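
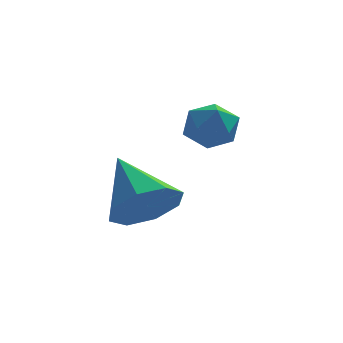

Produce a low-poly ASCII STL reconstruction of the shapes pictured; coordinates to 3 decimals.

solid 
facet normal 0.361 -0.748 -0.557
outer loop
vertex 1.613 -4.172 0.907
vertex 1.119 -3.784 0.066
vertex 2.066 -3.649 0.498
endloop
endfacet
facet normal 0.510 0.211 0.834
outer loop
vertex 1.613 -4.172 0.907
vertex 2.066 -3.649 0.498
vertex 0.401 -2.296 1.174
endloop
endfacet
facet normal 0.361 -0.749 -0.556
outer loop
vertex 2.066 -3.649 0.498
vertex 1.119 -3.784 0.066
vertex 1.964 -3.206 -0.164
endloop
endfacet
facet normal 0.672 0.659 0.337
outer loop
vertex 2.066 -3.649 0.498
vertex 1.964 -3.206 -0.164
vertex 0.401 -2.296 1.174
endloop
endfacet
facet normal 0.361 -0.749 -0.557
outer loop
vertex 1.964 -3.206 -0.164
vertex 1.119 -3.784 0.066
vertex 1.367 -3.101 -0.692
endloop
endfacet
facet normal 0.349 0.913 -0.213
outer loop
vertex 1.964 -3.206 -0.164
vertex 1.367 -3.101 -0.692
vertex 0.401 -2.296 1.174
endloop
endfacet
facet normal 0.360 -0.749 -0.557
outer loop
vertex 1.367 -3.101 -0.692
vertex 1.119 -3.784 0.066
vertex 0.624 -3.397 -0.775
endloop
endfacet
facet normal -0.273 0.824 -0.497
outer loop
vertex 1.367 -3.101 -0.692
vertex 0.624 -3.397 -0.775
vertex 0.401 -2.296 1.174
endloop
endfacet
facet normal 0.360 -0.749 -0.557
outer loop
vertex 0.624 -3.397 -0.775
vertex 1.119 -3.784 0.066
vertex 0.171 -3.919 -0.366
endloop
endfacet
facet normal -0.826 0.445 -0.346
outer loop
vertex 0.624 -3.397 -0.775
vertex 0.171 -3.919 -0.366
vertex 0.401 -2.296 1.174
endloop
endfacet
facet normal 0.360 -0.748 -0.557
outer loop
vertex 0.171 -3.919 -0.366
vertex 1.119 -3.784 0.066
vertex 0.273 -4.363 0.296
endloop
endfacet
facet normal -0.989 -0.003 0.151
outer loop
vertex 0.171 -3.919 -0.366
vertex 0.273 -4.363 0.296
vertex 0.401 -2.296 1.174
endloop
endfacet
facet normal 0.360 -0.748 -0.558
outer loop
vertex 0.273 -4.363 0.296
vertex 1.119 -3.784 0.066
vertex 0.871 -4.468 0.823
endloop
endfacet
facet normal -0.664 -0.257 0.702
outer loop
vertex 0.273 -4.363 0.296
vertex 0.871 -4.468 0.823
vertex 0.401 -2.296 1.174
endloop
endfacet
facet normal 0.361 -0.748 -0.557
outer loop
vertex 0.871 -4.468 0.823
vertex 1.119 -3.784 0.066
vertex 1.613 -4.172 0.907
endloop
endfacet
facet normal -0.044 -0.169 0.985
outer loop
vertex 0.871 -4.468 0.823
vertex 1.613 -4.172 0.907
vertex 0.401 -2.296 1.174
endloop
endfacet
facet normal -0.921 0.365 0.135
outer loop
vertex 2.483 -0.112 1.685
vertex 2.152 -0.846 1.408
vertex 2.316 -0.738 2.237
endloop
endfacet
facet normal -0.464 0.652 0.599
outer loop
vertex 2.483 -0.112 1.685
vertex 2.316 -0.738 2.237
vertex 3.036 -0.29 2.307
endloop
endfacet
facet normal 0.055 0.972 0.229
outer loop
vertex 2.483 -0.112 1.685
vertex 3.036 -0.29 2.307
vertex 3.319 -0.121 1.521
endloop
endfacet
facet normal -0.082 0.881 -0.466
outer loop
vertex 2.483 -0.112 1.685
vertex 3.319 -0.121 1.521
vertex 2.772 -0.465 0.966
endloop
endfacet
facet normal -0.685 0.507 -0.524
outer loop
vertex 2.483 -0.112 1.685
vertex 2.772 -0.465 0.966
vertex 2.152 -0.846 1.408
endloop
endfacet
facet normal -0.171 0.121 0.978
outer loop
vertex 3.036 -0.29 2.307
vertex 2.316 -0.738 2.237
vertex 3.048 -1.135 2.414
endloop
endfacet
facet normal -0.912 -0.343 0.225
outer loop
vertex 2.316 -0.738 2.237
vertex 2.152 -0.846 1.408
vertex 2.501 -1.479 1.859
endloop
endfacet
facet normal -0.529 -0.114 -0.841
outer loop
vertex 2.152 -0.846 1.408
vertex 2.772 -0.465 0.966
vertex 2.784 -1.31 1.073
endloop
endfacet
facet normal 0.448 0.492 -0.746
outer loop
vertex 2.772 -0.465 0.966
vertex 3.319 -0.121 1.521
vertex 3.504 -0.862 1.143
endloop
endfacet
facet normal 0.670 0.639 0.379
outer loop
vertex 3.319 -0.121 1.521
vertex 3.036 -0.29 2.307
vertex 3.668 -0.754 1.972
endloop
endfacet
facet normal 0.082 -0.881 0.466
outer loop
vertex 3.337 -1.488 1.695
vertex 3.048 -1.135 2.414
vertex 2.501 -1.479 1.859
endloop
endfacet
facet normal -0.055 -0.972 -0.229
outer loop
vertex 3.337 -1.488 1.695
vertex 2.501 -1.479 1.859
vertex 2.784 -1.31 1.073
endloop
endfacet
facet normal 0.464 -0.652 -0.599
outer loop
vertex 3.337 -1.488 1.695
vertex 2.784 -1.31 1.073
vertex 3.504 -0.862 1.143
endloop
endfacet
facet normal 0.921 -0.365 -0.135
outer loop
vertex 3.337 -1.488 1.695
vertex 3.504 -0.862 1.143
vertex 3.668 -0.754 1.972
endloop
endfacet
facet normal 0.685 -0.507 0.524
outer loop
vertex 3.337 -1.488 1.695
vertex 3.668 -0.754 1.972
vertex 3.048 -1.135 2.414
endloop
endfacet
facet normal -0.448 -0.492 0.746
outer loop
vertex 2.501 -1.479 1.859
vertex 3.048 -1.135 2.414
vertex 2.316 -0.738 2.237
endloop
endfacet
facet normal -0.670 -0.639 -0.379
outer loop
vertex 2.784 -1.31 1.073
vertex 2.501 -1.479 1.859
vertex 2.152 -0.846 1.408
endloop
endfacet
facet normal 0.171 -0.121 -0.978
outer loop
vertex 3.504 -0.862 1.143
vertex 2.784 -1.31 1.073
vertex 2.772 -0.465 0.966
endloop
endfacet
facet normal 0.912 0.343 -0.225
outer loop
vertex 3.668 -0.754 1.972
vertex 3.504 -0.862 1.143
vertex 3.319 -0.121 1.521
endloop
endfacet
facet normal 0.529 0.114 0.841
outer loop
vertex 3.048 -1.135 2.414
vertex 3.668 -0.754 1.972
vertex 3.036 -0.29 2.307
endloop
endfacet

endsolid


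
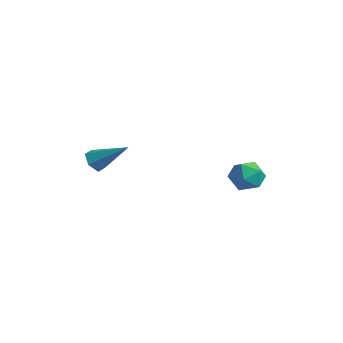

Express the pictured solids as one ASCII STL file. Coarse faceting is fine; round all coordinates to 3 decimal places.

solid 
facet normal -0.682 -0.482 -0.550
outer loop
vertex -0.579 -3.338 -2.37
vertex -1.072 -3.226 -1.857
vertex -0.987 -2.744 -2.385
endloop
endfacet
facet normal 0.641 0.424 -0.639
outer loop
vertex -0.579 -3.338 -2.37
vertex -0.987 -2.744 -2.385
vertex 0.332 -2.234 -0.723
endloop
endfacet
facet normal -0.681 -0.483 -0.550
outer loop
vertex -0.987 -2.744 -2.385
vertex -1.072 -3.226 -1.857
vertex -1.48 -2.633 -1.872
endloop
endfacet
facet normal -0.050 0.965 -0.257
outer loop
vertex -0.987 -2.744 -2.385
vertex -1.48 -2.633 -1.872
vertex 0.332 -2.234 -0.723
endloop
endfacet
facet normal -0.681 -0.483 -0.550
outer loop
vertex -1.48 -2.633 -1.872
vertex -1.072 -3.226 -1.857
vertex -1.565 -3.115 -1.344
endloop
endfacet
facet normal -0.493 0.680 0.542
outer loop
vertex -1.48 -2.633 -1.872
vertex -1.565 -3.115 -1.344
vertex 0.332 -2.234 -0.723
endloop
endfacet
facet normal -0.682 -0.481 -0.551
outer loop
vertex -1.565 -3.115 -1.344
vertex -1.072 -3.226 -1.857
vertex -1.158 -3.709 -1.329
endloop
endfacet
facet normal -0.247 -0.145 0.958
outer loop
vertex -1.565 -3.115 -1.344
vertex -1.158 -3.709 -1.329
vertex 0.332 -2.234 -0.723
endloop
endfacet
facet normal -0.682 -0.481 -0.551
outer loop
vertex -1.158 -3.709 -1.329
vertex -1.072 -3.226 -1.857
vertex -0.665 -3.82 -1.842
endloop
endfacet
facet normal 0.445 -0.686 0.576
outer loop
vertex -1.158 -3.709 -1.329
vertex -0.665 -3.82 -1.842
vertex 0.332 -2.234 -0.723
endloop
endfacet
facet normal -0.682 -0.481 -0.550
outer loop
vertex -0.665 -3.82 -1.842
vertex -1.072 -3.226 -1.857
vertex -0.579 -3.338 -2.37
endloop
endfacet
facet normal 0.888 -0.402 -0.222
outer loop
vertex -0.665 -3.82 -1.842
vertex -0.579 -3.338 -2.37
vertex 0.332 -2.234 -0.723
endloop
endfacet
facet normal -0.256 0.941 0.220
outer loop
vertex 2.509 4.111 -3.254
vertex 1.533 3.856 -3.298
vertex 2.034 3.788 -2.424
endloop
endfacet
facet normal 0.373 0.772 0.514
outer loop
vertex 2.509 4.111 -3.254
vertex 2.034 3.788 -2.424
vertex 2.971 3.469 -2.625
endloop
endfacet
facet normal 0.816 0.578 -0.010
outer loop
vertex 2.509 4.111 -3.254
vertex 2.971 3.469 -2.625
vertex 3.049 3.342 -3.624
endloop
endfacet
facet normal 0.462 0.626 -0.628
outer loop
vertex 2.509 4.111 -3.254
vertex 3.049 3.342 -3.624
vertex 2.16 3.581 -4.039
endloop
endfacet
facet normal -0.200 0.851 -0.485
outer loop
vertex 2.509 4.111 -3.254
vertex 2.16 3.581 -4.039
vertex 1.533 3.856 -3.298
endloop
endfacet
facet normal 0.272 0.208 0.940
outer loop
vertex 2.971 3.469 -2.625
vertex 2.034 3.788 -2.424
vertex 2.28 2.819 -2.281
endloop
endfacet
facet normal -0.743 0.482 0.464
outer loop
vertex 2.034 3.788 -2.424
vertex 1.533 3.856 -3.298
vertex 1.391 3.058 -2.696
endloop
endfacet
facet normal -0.654 0.336 -0.678
outer loop
vertex 1.533 3.856 -3.298
vertex 2.16 3.581 -4.039
vertex 1.469 2.931 -3.695
endloop
endfacet
facet normal 0.417 -0.028 -0.909
outer loop
vertex 2.16 3.581 -4.039
vertex 3.049 3.342 -3.624
vertex 2.406 2.612 -3.896
endloop
endfacet
facet normal 0.990 -0.108 0.091
outer loop
vertex 3.049 3.342 -3.624
vertex 2.971 3.469 -2.625
vertex 2.907 2.544 -3.022
endloop
endfacet
facet normal -0.462 -0.626 0.628
outer loop
vertex 1.931 2.289 -3.066
vertex 2.28 2.819 -2.281
vertex 1.391 3.058 -2.696
endloop
endfacet
facet normal -0.816 -0.578 0.010
outer loop
vertex 1.931 2.289 -3.066
vertex 1.391 3.058 -2.696
vertex 1.469 2.931 -3.695
endloop
endfacet
facet normal -0.373 -0.772 -0.514
outer loop
vertex 1.931 2.289 -3.066
vertex 1.469 2.931 -3.695
vertex 2.406 2.612 -3.896
endloop
endfacet
facet normal 0.256 -0.941 -0.220
outer loop
vertex 1.931 2.289 -3.066
vertex 2.406 2.612 -3.896
vertex 2.907 2.544 -3.022
endloop
endfacet
facet normal 0.200 -0.851 0.485
outer loop
vertex 1.931 2.289 -3.066
vertex 2.907 2.544 -3.022
vertex 2.28 2.819 -2.281
endloop
endfacet
facet normal -0.417 0.028 0.909
outer loop
vertex 1.391 3.058 -2.696
vertex 2.28 2.819 -2.281
vertex 2.034 3.788 -2.424
endloop
endfacet
facet normal -0.990 0.108 -0.091
outer loop
vertex 1.469 2.931 -3.695
vertex 1.391 3.058 -2.696
vertex 1.533 3.856 -3.298
endloop
endfacet
facet normal -0.272 -0.208 -0.940
outer loop
vertex 2.406 2.612 -3.896
vertex 1.469 2.931 -3.695
vertex 2.16 3.581 -4.039
endloop
endfacet
facet normal 0.743 -0.482 -0.464
outer loop
vertex 2.907 2.544 -3.022
vertex 2.406 2.612 -3.896
vertex 3.049 3.342 -3.624
endloop
endfacet
facet normal 0.654 -0.336 0.678
outer loop
vertex 2.28 2.819 -2.281
vertex 2.907 2.544 -3.022
vertex 2.971 3.469 -2.625
endloop
endfacet

endsolid


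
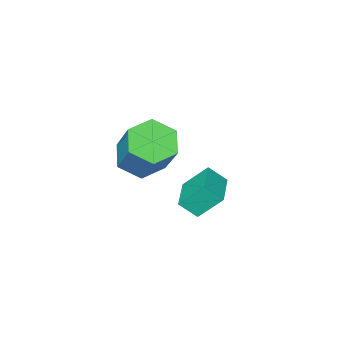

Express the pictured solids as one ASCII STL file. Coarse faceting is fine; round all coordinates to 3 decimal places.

solid 
facet normal -0.680 -0.733 -0.024
outer loop
vertex -0.259 -4.909 0.461
vertex -0.89 -4.355 1.401
vertex -0.72 -4.463 -0.111
endloop
endfacet
facet normal 0.500 -0.440 -0.746
outer loop
vertex 0.15 -3.525 -0.081
vertex -0.259 -4.909 0.461
vertex -0.72 -4.463 -0.111
endloop
endfacet
facet normal -0.680 -0.733 -0.024
outer loop
vertex -0.72 -4.463 -0.111
vertex -0.89 -4.355 1.401
vertex -1.351 -3.909 0.828
endloop
endfacet
facet normal -0.536 0.519 -0.666
outer loop
vertex -1.351 -3.909 0.828
vertex 0.15 -3.525 -0.081
vertex -0.72 -4.463 -0.111
endloop
endfacet
facet normal 0.536 -0.519 0.666
outer loop
vertex -0.259 -4.909 0.461
vertex -0.02 -3.417 1.431
vertex -0.89 -4.355 1.401
endloop
endfacet
facet normal 0.501 -0.440 -0.745
outer loop
vertex 0.611 -3.971 0.492
vertex -0.259 -4.909 0.461
vertex 0.15 -3.525 -0.081
endloop
endfacet
facet normal 0.536 -0.519 0.666
outer loop
vertex 0.611 -3.971 0.492
vertex -0.02 -3.417 1.431
vertex -0.259 -4.909 0.461
endloop
endfacet
facet normal -0.500 0.440 0.745
outer loop
vertex -0.89 -4.355 1.401
vertex -0.02 -3.417 1.431
vertex -1.351 -3.909 0.828
endloop
endfacet
facet normal -0.536 0.519 -0.666
outer loop
vertex -0.481 -2.971 0.859
vertex 0.15 -3.525 -0.081
vertex -1.351 -3.909 0.828
endloop
endfacet
facet normal -0.500 0.439 0.746
outer loop
vertex -1.351 -3.909 0.828
vertex -0.02 -3.417 1.431
vertex -0.481 -2.971 0.859
endloop
endfacet
facet normal 0.680 0.733 0.024
outer loop
vertex -0.481 -2.971 0.859
vertex 0.611 -3.971 0.492
vertex 0.15 -3.525 -0.081
endloop
endfacet
facet normal 0.680 0.733 0.024
outer loop
vertex -0.02 -3.417 1.431
vertex 0.611 -3.971 0.492
vertex -0.481 -2.971 0.859
endloop
endfacet
facet normal -0.153 -0.566 -0.810
outer loop
vertex 2.674 -4.405 3.077
vertex 1.795 -4.359 3.211
vertex 2.2 -3.748 2.707
endloop
endfacet
facet normal 0.833 0.367 -0.414
outer loop
vertex 2.674 -4.405 3.077
vertex 2.2 -3.748 2.707
vertex 2.964 -3.327 4.615
endloop
endfacet
facet normal 0.833 0.366 -0.414
outer loop
vertex 2.964 -3.327 4.615
vertex 2.2 -3.748 2.707
vertex 2.491 -2.67 4.244
endloop
endfacet
facet normal 0.153 0.567 0.809
outer loop
vertex 2.964 -3.327 4.615
vertex 2.491 -2.67 4.244
vertex 2.085 -3.281 4.749
endloop
endfacet
facet normal -0.152 -0.567 -0.809
outer loop
vertex 2.2 -3.748 2.707
vertex 1.795 -4.359 3.211
vertex 1.322 -3.703 2.84
endloop
endfacet
facet normal -0.044 0.822 -0.568
outer loop
vertex 2.2 -3.748 2.707
vertex 1.322 -3.703 2.84
vertex 2.491 -2.67 4.244
endloop
endfacet
facet normal -0.044 0.822 -0.568
outer loop
vertex 2.491 -2.67 4.244
vertex 1.322 -3.703 2.84
vertex 1.612 -2.625 4.378
endloop
endfacet
facet normal 0.152 0.568 0.809
outer loop
vertex 2.491 -2.67 4.244
vertex 1.612 -2.625 4.378
vertex 2.085 -3.281 4.749
endloop
endfacet
facet normal -0.153 -0.568 -0.809
outer loop
vertex 1.322 -3.703 2.84
vertex 1.795 -4.359 3.211
vertex 0.916 -4.313 3.345
endloop
endfacet
facet normal -0.877 0.456 -0.154
outer loop
vertex 1.322 -3.703 2.84
vertex 0.916 -4.313 3.345
vertex 1.612 -2.625 4.378
endloop
endfacet
facet normal -0.877 0.456 -0.154
outer loop
vertex 1.612 -2.625 4.378
vertex 0.916 -4.313 3.345
vertex 1.206 -3.235 4.883
endloop
endfacet
facet normal 0.153 0.568 0.809
outer loop
vertex 1.612 -2.625 4.378
vertex 1.206 -3.235 4.883
vertex 2.085 -3.281 4.749
endloop
endfacet
facet normal -0.153 -0.567 -0.809
outer loop
vertex 0.916 -4.313 3.345
vertex 1.795 -4.359 3.211
vertex 1.389 -4.97 3.716
endloop
endfacet
facet normal -0.833 -0.366 0.414
outer loop
vertex 0.916 -4.313 3.345
vertex 1.389 -4.97 3.716
vertex 1.206 -3.235 4.883
endloop
endfacet
facet normal -0.833 -0.367 0.415
outer loop
vertex 1.206 -3.235 4.883
vertex 1.389 -4.97 3.716
vertex 1.68 -3.892 5.253
endloop
endfacet
facet normal 0.153 0.566 0.810
outer loop
vertex 1.206 -3.235 4.883
vertex 1.68 -3.892 5.253
vertex 2.085 -3.281 4.749
endloop
endfacet
facet normal -0.152 -0.568 -0.809
outer loop
vertex 1.389 -4.97 3.716
vertex 1.795 -4.359 3.211
vertex 2.268 -5.015 3.582
endloop
endfacet
facet normal 0.045 -0.822 0.568
outer loop
vertex 1.389 -4.97 3.716
vertex 2.268 -5.015 3.582
vertex 1.68 -3.892 5.253
endloop
endfacet
facet normal 0.044 -0.822 0.568
outer loop
vertex 1.68 -3.892 5.253
vertex 2.268 -5.015 3.582
vertex 2.558 -3.937 5.12
endloop
endfacet
facet normal 0.152 0.567 0.809
outer loop
vertex 1.68 -3.892 5.253
vertex 2.558 -3.937 5.12
vertex 2.085 -3.281 4.749
endloop
endfacet
facet normal -0.153 -0.568 -0.809
outer loop
vertex 2.268 -5.015 3.582
vertex 1.795 -4.359 3.211
vertex 2.674 -4.405 3.077
endloop
endfacet
facet normal 0.877 -0.456 0.154
outer loop
vertex 2.268 -5.015 3.582
vertex 2.674 -4.405 3.077
vertex 2.558 -3.937 5.12
endloop
endfacet
facet normal 0.877 -0.456 0.154
outer loop
vertex 2.558 -3.937 5.12
vertex 2.674 -4.405 3.077
vertex 2.964 -3.327 4.615
endloop
endfacet
facet normal 0.153 0.568 0.809
outer loop
vertex 2.558 -3.937 5.12
vertex 2.964 -3.327 4.615
vertex 2.085 -3.281 4.749
endloop
endfacet

endsolid


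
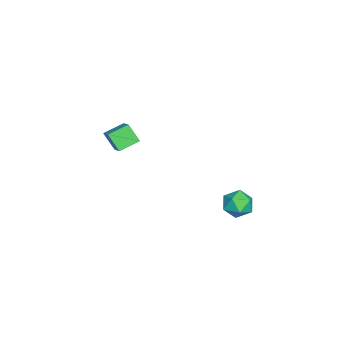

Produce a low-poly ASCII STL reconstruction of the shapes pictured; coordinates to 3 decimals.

solid 
facet normal -0.896 0.210 0.392
outer loop
vertex 0.453 3.672 -3.209
vertex 0.744 3.861 -2.645
vertex 0.637 4.303 -3.127
endloop
endfacet
facet normal -0.899 0.303 -0.315
outer loop
vertex 0.453 3.672 -3.209
vertex 0.637 4.303 -3.127
vertex 0.739 4.001 -3.708
endloop
endfacet
facet normal -0.718 -0.316 -0.620
outer loop
vertex 0.453 3.672 -3.209
vertex 0.739 4.001 -3.708
vertex 0.909 3.373 -3.585
endloop
endfacet
facet normal -0.603 -0.792 -0.101
outer loop
vertex 0.453 3.672 -3.209
vertex 0.909 3.373 -3.585
vertex 0.913 3.286 -2.928
endloop
endfacet
facet normal -0.712 -0.467 0.524
outer loop
vertex 0.453 3.672 -3.209
vertex 0.913 3.286 -2.928
vertex 0.744 3.861 -2.645
endloop
endfacet
facet normal -0.397 0.784 -0.477
outer loop
vertex 0.739 4.001 -3.708
vertex 0.637 4.303 -3.127
vertex 1.207 4.394 -3.452
endloop
endfacet
facet normal -0.391 0.634 0.668
outer loop
vertex 0.637 4.303 -3.127
vertex 0.744 3.861 -2.645
vertex 1.211 4.307 -2.795
endloop
endfacet
facet normal -0.095 -0.462 0.882
outer loop
vertex 0.744 3.861 -2.645
vertex 0.913 3.286 -2.928
vertex 1.381 3.679 -2.672
endloop
endfacet
facet normal 0.083 -0.988 -0.131
outer loop
vertex 0.913 3.286 -2.928
vertex 0.909 3.373 -3.585
vertex 1.483 3.377 -3.253
endloop
endfacet
facet normal -0.103 -0.218 -0.970
outer loop
vertex 0.909 3.373 -3.585
vertex 0.739 4.001 -3.708
vertex 1.376 3.819 -3.735
endloop
endfacet
facet normal 0.603 0.792 0.101
outer loop
vertex 1.667 4.008 -3.171
vertex 1.207 4.394 -3.452
vertex 1.211 4.307 -2.795
endloop
endfacet
facet normal 0.718 0.316 0.620
outer loop
vertex 1.667 4.008 -3.171
vertex 1.211 4.307 -2.795
vertex 1.381 3.679 -2.672
endloop
endfacet
facet normal 0.899 -0.303 0.315
outer loop
vertex 1.667 4.008 -3.171
vertex 1.381 3.679 -2.672
vertex 1.483 3.377 -3.253
endloop
endfacet
facet normal 0.896 -0.210 -0.392
outer loop
vertex 1.667 4.008 -3.171
vertex 1.483 3.377 -3.253
vertex 1.376 3.819 -3.735
endloop
endfacet
facet normal 0.712 0.467 -0.524
outer loop
vertex 1.667 4.008 -3.171
vertex 1.376 3.819 -3.735
vertex 1.207 4.394 -3.452
endloop
endfacet
facet normal -0.083 0.988 0.131
outer loop
vertex 1.211 4.307 -2.795
vertex 1.207 4.394 -3.452
vertex 0.637 4.303 -3.127
endloop
endfacet
facet normal 0.103 0.218 0.970
outer loop
vertex 1.381 3.679 -2.672
vertex 1.211 4.307 -2.795
vertex 0.744 3.861 -2.645
endloop
endfacet
facet normal 0.397 -0.784 0.477
outer loop
vertex 1.483 3.377 -3.253
vertex 1.381 3.679 -2.672
vertex 0.913 3.286 -2.928
endloop
endfacet
facet normal 0.391 -0.634 -0.668
outer loop
vertex 1.376 3.819 -3.735
vertex 1.483 3.377 -3.253
vertex 0.909 3.373 -3.585
endloop
endfacet
facet normal 0.095 0.462 -0.882
outer loop
vertex 1.207 4.394 -3.452
vertex 1.376 3.819 -3.735
vertex 0.739 4.001 -3.708
endloop
endfacet
facet normal -0.764 -0.379 -0.522
outer loop
vertex -1.909 -1.869 -2.214
vertex -2.442 -1.19 -1.926
vertex -1.669 -1.382 -2.919
endloop
endfacet
facet normal 0.585 -0.746 -0.316
outer loop
vertex -0.958 -1.03 -2.434
vertex -1.909 -1.869 -2.214
vertex -1.669 -1.382 -2.919
endloop
endfacet
facet normal -0.764 -0.379 -0.522
outer loop
vertex -1.669 -1.382 -2.919
vertex -2.442 -1.19 -1.926
vertex -2.202 -0.703 -2.631
endloop
endfacet
facet normal 0.269 0.547 -0.792
outer loop
vertex -2.202 -0.703 -2.631
vertex -0.958 -1.03 -2.434
vertex -1.669 -1.382 -2.919
endloop
endfacet
facet normal -0.269 -0.547 0.792
outer loop
vertex -1.909 -1.869 -2.214
vertex -1.731 -0.838 -1.441
vertex -2.442 -1.19 -1.926
endloop
endfacet
facet normal 0.585 -0.746 -0.316
outer loop
vertex -1.198 -1.517 -1.729
vertex -1.909 -1.869 -2.214
vertex -0.958 -1.03 -2.434
endloop
endfacet
facet normal -0.269 -0.547 0.792
outer loop
vertex -1.198 -1.517 -1.729
vertex -1.731 -0.838 -1.441
vertex -1.909 -1.869 -2.214
endloop
endfacet
facet normal -0.585 0.746 0.316
outer loop
vertex -2.442 -1.19 -1.926
vertex -1.731 -0.838 -1.441
vertex -2.202 -0.703 -2.631
endloop
endfacet
facet normal 0.269 0.547 -0.792
outer loop
vertex -1.491 -0.351 -2.146
vertex -0.958 -1.03 -2.434
vertex -2.202 -0.703 -2.631
endloop
endfacet
facet normal -0.585 0.746 0.316
outer loop
vertex -2.202 -0.703 -2.631
vertex -1.731 -0.838 -1.441
vertex -1.491 -0.351 -2.146
endloop
endfacet
facet normal 0.764 0.379 0.522
outer loop
vertex -1.491 -0.351 -2.146
vertex -1.198 -1.517 -1.729
vertex -0.958 -1.03 -2.434
endloop
endfacet
facet normal 0.764 0.379 0.522
outer loop
vertex -1.731 -0.838 -1.441
vertex -1.198 -1.517 -1.729
vertex -1.491 -0.351 -2.146
endloop
endfacet

endsolid


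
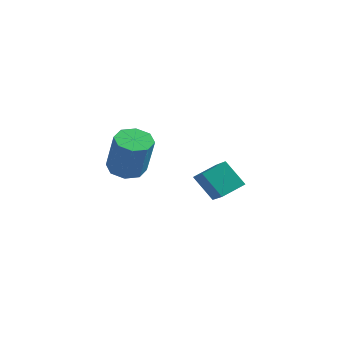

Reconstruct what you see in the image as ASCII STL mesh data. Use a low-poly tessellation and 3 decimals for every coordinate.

solid 
facet normal -0.383 0.191 -0.904
outer loop
vertex -0.891 -1.024 -1.347
vertex -1.557 -1.591 -1.185
vertex -1.427 -0.721 -1.056
endloop
endfacet
facet normal 0.484 0.875 -0.020
outer loop
vertex -0.891 -1.024 -1.347
vertex -1.427 -0.721 -1.056
vertex -0.057 -1.441 0.623
endloop
endfacet
facet normal 0.484 0.875 -0.020
outer loop
vertex -0.057 -1.441 0.623
vertex -1.427 -0.721 -1.056
vertex -0.593 -1.138 0.914
endloop
endfacet
facet normal 0.383 -0.191 0.904
outer loop
vertex -0.057 -1.441 0.623
vertex -0.593 -1.138 0.914
vertex -0.723 -2.009 0.785
endloop
endfacet
facet normal -0.383 0.191 -0.904
outer loop
vertex -1.427 -0.721 -1.056
vertex -1.557 -1.591 -1.185
vertex -2.04 -0.928 -0.84
endloop
endfacet
facet normal -0.214 0.933 0.288
outer loop
vertex -1.427 -0.721 -1.056
vertex -2.04 -0.928 -0.84
vertex -0.593 -1.138 0.914
endloop
endfacet
facet normal -0.214 0.933 0.288
outer loop
vertex -0.593 -1.138 0.914
vertex -2.04 -0.928 -0.84
vertex -1.205 -1.345 1.13
endloop
endfacet
facet normal 0.384 -0.191 0.904
outer loop
vertex -0.593 -1.138 0.914
vertex -1.205 -1.345 1.13
vertex -0.723 -2.009 0.785
endloop
endfacet
facet normal -0.383 0.192 -0.904
outer loop
vertex -2.04 -0.928 -0.84
vertex -1.557 -1.591 -1.185
vertex -2.369 -1.524 -0.827
endloop
endfacet
facet normal -0.787 0.444 0.428
outer loop
vertex -2.04 -0.928 -0.84
vertex -2.369 -1.524 -0.827
vertex -1.205 -1.345 1.13
endloop
endfacet
facet normal -0.787 0.444 0.428
outer loop
vertex -1.205 -1.345 1.13
vertex -2.369 -1.524 -0.827
vertex -1.534 -1.941 1.143
endloop
endfacet
facet normal 0.383 -0.192 0.904
outer loop
vertex -1.205 -1.345 1.13
vertex -1.534 -1.941 1.143
vertex -0.723 -2.009 0.785
endloop
endfacet
facet normal -0.383 0.191 -0.904
outer loop
vertex -2.369 -1.524 -0.827
vertex -1.557 -1.591 -1.185
vertex -2.223 -2.159 -1.023
endloop
endfacet
facet normal -0.898 -0.304 0.316
outer loop
vertex -2.369 -1.524 -0.827
vertex -2.223 -2.159 -1.023
vertex -1.534 -1.941 1.143
endloop
endfacet
facet normal -0.899 -0.303 0.316
outer loop
vertex -1.534 -1.941 1.143
vertex -2.223 -2.159 -1.023
vertex -1.389 -2.576 0.947
endloop
endfacet
facet normal 0.383 -0.192 0.904
outer loop
vertex -1.534 -1.941 1.143
vertex -1.389 -2.576 0.947
vertex -0.723 -2.009 0.785
endloop
endfacet
facet normal -0.383 0.191 -0.904
outer loop
vertex -2.223 -2.159 -1.023
vertex -1.557 -1.591 -1.185
vertex -1.687 -2.462 -1.314
endloop
endfacet
facet normal -0.484 -0.875 0.020
outer loop
vertex -2.223 -2.159 -1.023
vertex -1.687 -2.462 -1.314
vertex -1.389 -2.576 0.947
endloop
endfacet
facet normal -0.484 -0.875 0.020
outer loop
vertex -1.389 -2.576 0.947
vertex -1.687 -2.462 -1.314
vertex -0.853 -2.879 0.656
endloop
endfacet
facet normal 0.383 -0.191 0.904
outer loop
vertex -1.389 -2.576 0.947
vertex -0.853 -2.879 0.656
vertex -0.723 -2.009 0.785
endloop
endfacet
facet normal -0.384 0.191 -0.904
outer loop
vertex -1.687 -2.462 -1.314
vertex -1.557 -1.591 -1.185
vertex -1.075 -2.255 -1.53
endloop
endfacet
facet normal 0.214 -0.933 -0.288
outer loop
vertex -1.687 -2.462 -1.314
vertex -1.075 -2.255 -1.53
vertex -0.853 -2.879 0.656
endloop
endfacet
facet normal 0.214 -0.933 -0.288
outer loop
vertex -0.853 -2.879 0.656
vertex -1.075 -2.255 -1.53
vertex -0.24 -2.672 0.44
endloop
endfacet
facet normal 0.383 -0.191 0.904
outer loop
vertex -0.853 -2.879 0.656
vertex -0.24 -2.672 0.44
vertex -0.723 -2.009 0.785
endloop
endfacet
facet normal -0.383 0.192 -0.904
outer loop
vertex -1.075 -2.255 -1.53
vertex -1.557 -1.591 -1.185
vertex -0.746 -1.659 -1.543
endloop
endfacet
facet normal 0.787 -0.444 -0.428
outer loop
vertex -1.075 -2.255 -1.53
vertex -0.746 -1.659 -1.543
vertex -0.24 -2.672 0.44
endloop
endfacet
facet normal 0.787 -0.444 -0.428
outer loop
vertex -0.24 -2.672 0.44
vertex -0.746 -1.659 -1.543
vertex 0.089 -2.076 0.427
endloop
endfacet
facet normal 0.383 -0.192 0.904
outer loop
vertex -0.24 -2.672 0.44
vertex 0.089 -2.076 0.427
vertex -0.723 -2.009 0.785
endloop
endfacet
facet normal -0.383 0.192 -0.904
outer loop
vertex -0.746 -1.659 -1.543
vertex -1.557 -1.591 -1.185
vertex -0.891 -1.024 -1.347
endloop
endfacet
facet normal 0.899 0.303 -0.317
outer loop
vertex -0.746 -1.659 -1.543
vertex -0.891 -1.024 -1.347
vertex 0.089 -2.076 0.427
endloop
endfacet
facet normal 0.899 0.304 -0.316
outer loop
vertex 0.089 -2.076 0.427
vertex -0.891 -1.024 -1.347
vertex -0.057 -1.441 0.623
endloop
endfacet
facet normal 0.383 -0.191 0.904
outer loop
vertex 0.089 -2.076 0.427
vertex -0.057 -1.441 0.623
vertex -0.723 -2.009 0.785
endloop
endfacet
facet normal -0.609 -0.136 0.781
outer loop
vertex -0.142 3.488 -2.036
vertex -1.292 4.256 -2.8
vertex -0.556 2.348 -2.557
endloop
endfacet
facet normal 0.729 -0.485 0.483
outer loop
vertex 0.412 2.564 -3.8
vertex -0.142 3.488 -2.036
vertex -0.556 2.348 -2.557
endloop
endfacet
facet normal -0.609 -0.135 0.781
outer loop
vertex -0.556 2.348 -2.557
vertex -1.292 4.256 -2.8
vertex -1.707 3.116 -3.321
endloop
endfacet
facet normal -0.314 -0.863 -0.395
outer loop
vertex -1.707 3.116 -3.321
vertex 0.412 2.564 -3.8
vertex -0.556 2.348 -2.557
endloop
endfacet
facet normal 0.314 0.863 0.395
outer loop
vertex -0.142 3.488 -2.036
vertex -0.324 4.472 -4.043
vertex -1.292 4.256 -2.8
endloop
endfacet
facet normal 0.728 -0.486 0.483
outer loop
vertex 0.827 3.704 -3.279
vertex -0.142 3.488 -2.036
vertex 0.412 2.564 -3.8
endloop
endfacet
facet normal 0.314 0.863 0.395
outer loop
vertex 0.827 3.704 -3.279
vertex -0.324 4.472 -4.043
vertex -0.142 3.488 -2.036
endloop
endfacet
facet normal -0.729 0.486 -0.483
outer loop
vertex -1.292 4.256 -2.8
vertex -0.324 4.472 -4.043
vertex -1.707 3.116 -3.321
endloop
endfacet
facet normal -0.314 -0.863 -0.395
outer loop
vertex -0.738 3.332 -4.564
vertex 0.412 2.564 -3.8
vertex -1.707 3.116 -3.321
endloop
endfacet
facet normal -0.728 0.485 -0.483
outer loop
vertex -1.707 3.116 -3.321
vertex -0.324 4.472 -4.043
vertex -0.738 3.332 -4.564
endloop
endfacet
facet normal 0.609 0.135 -0.781
outer loop
vertex -0.738 3.332 -4.564
vertex 0.827 3.704 -3.279
vertex 0.412 2.564 -3.8
endloop
endfacet
facet normal 0.609 0.136 -0.781
outer loop
vertex -0.324 4.472 -4.043
vertex 0.827 3.704 -3.279
vertex -0.738 3.332 -4.564
endloop
endfacet

endsolid


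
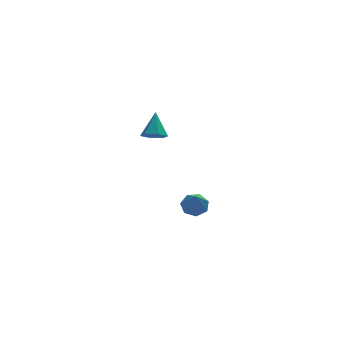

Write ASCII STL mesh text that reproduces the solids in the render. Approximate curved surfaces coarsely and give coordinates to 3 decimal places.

solid 
facet normal -0.221 -0.601 -0.768
outer loop
vertex -0.91 -0.357 2.03
vertex -1.429 -0.605 2.373
vertex -1.514 -0.07 1.979
endloop
endfacet
facet normal 0.430 0.850 -0.304
outer loop
vertex -0.91 -0.357 2.03
vertex -1.514 -0.07 1.979
vertex -1.111 0.265 3.487
endloop
endfacet
facet normal -0.218 -0.601 -0.769
outer loop
vertex -1.514 -0.07 1.979
vertex -1.429 -0.605 2.373
vertex -2.033 -0.319 2.321
endloop
endfacet
facet normal -0.469 0.881 -0.070
outer loop
vertex -1.514 -0.07 1.979
vertex -2.033 -0.319 2.321
vertex -1.111 0.265 3.487
endloop
endfacet
facet normal -0.218 -0.601 -0.769
outer loop
vertex -2.033 -0.319 2.321
vertex -1.429 -0.605 2.373
vertex -1.948 -0.854 2.715
endloop
endfacet
facet normal -0.817 0.253 0.519
outer loop
vertex -2.033 -0.319 2.321
vertex -1.948 -0.854 2.715
vertex -1.111 0.265 3.487
endloop
endfacet
facet normal -0.219 -0.600 -0.769
outer loop
vertex -1.948 -0.854 2.715
vertex -1.429 -0.605 2.373
vertex -1.345 -1.141 2.767
endloop
endfacet
facet normal -0.268 -0.404 0.875
outer loop
vertex -1.948 -0.854 2.715
vertex -1.345 -1.141 2.767
vertex -1.111 0.265 3.487
endloop
endfacet
facet normal -0.220 -0.600 -0.769
outer loop
vertex -1.345 -1.141 2.767
vertex -1.429 -0.605 2.373
vertex -0.826 -0.892 2.424
endloop
endfacet
facet normal 0.632 -0.434 0.642
outer loop
vertex -1.345 -1.141 2.767
vertex -0.826 -0.892 2.424
vertex -1.111 0.265 3.487
endloop
endfacet
facet normal -0.221 -0.601 -0.768
outer loop
vertex -0.826 -0.892 2.424
vertex -1.429 -0.605 2.373
vertex -0.91 -0.357 2.03
endloop
endfacet
facet normal 0.980 0.193 0.053
outer loop
vertex -0.826 -0.892 2.424
vertex -0.91 -0.357 2.03
vertex -1.111 0.265 3.487
endloop
endfacet
facet normal 0.162 0.666 -0.728
outer loop
vertex 1.602 1.909 -3.69
vertex 1.223 1.493 -4.155
vertex 0.98 2.027 -3.72
endloop
endfacet
facet normal 0.049 0.480 0.876
outer loop
vertex 1.602 1.909 -3.69
vertex 0.98 2.027 -3.72
vertex 0.897 0.147 -2.685
endloop
endfacet
facet normal 0.161 0.666 -0.728
outer loop
vertex 0.98 2.027 -3.72
vertex 1.223 1.493 -4.155
vertex 0.541 1.742 -4.078
endloop
endfacet
facet normal -0.719 0.359 0.595
outer loop
vertex 0.98 2.027 -3.72
vertex 0.541 1.742 -4.078
vertex 0.897 0.147 -2.685
endloop
endfacet
facet normal 0.161 0.667 -0.728
outer loop
vertex 0.541 1.742 -4.078
vertex 1.223 1.493 -4.155
vertex 0.616 1.27 -4.494
endloop
endfacet
facet normal -0.982 -0.188 0.036
outer loop
vertex 0.541 1.742 -4.078
vertex 0.616 1.27 -4.494
vertex 0.897 0.147 -2.685
endloop
endfacet
facet normal 0.162 0.666 -0.728
outer loop
vertex 0.616 1.27 -4.494
vertex 1.223 1.493 -4.155
vertex 1.148 0.966 -4.654
endloop
endfacet
facet normal -0.542 -0.749 -0.381
outer loop
vertex 0.616 1.27 -4.494
vertex 1.148 0.966 -4.654
vertex 0.897 0.147 -2.685
endloop
endfacet
facet normal 0.161 0.666 -0.728
outer loop
vertex 1.148 0.966 -4.654
vertex 1.223 1.493 -4.155
vertex 1.737 1.059 -4.439
endloop
endfacet
facet normal 0.267 -0.901 -0.341
outer loop
vertex 1.148 0.966 -4.654
vertex 1.737 1.059 -4.439
vertex 0.897 0.147 -2.685
endloop
endfacet
facet normal 0.161 0.667 -0.728
outer loop
vertex 1.737 1.059 -4.439
vertex 1.223 1.493 -4.155
vertex 1.938 1.479 -4.01
endloop
endfacet
facet normal 0.839 -0.530 0.126
outer loop
vertex 1.737 1.059 -4.439
vertex 1.938 1.479 -4.01
vertex 0.897 0.147 -2.685
endloop
endfacet
facet normal 0.161 0.667 -0.728
outer loop
vertex 1.938 1.479 -4.01
vertex 1.223 1.493 -4.155
vertex 1.602 1.909 -3.69
endloop
endfacet
facet normal 0.741 0.083 0.666
outer loop
vertex 1.938 1.479 -4.01
vertex 1.602 1.909 -3.69
vertex 0.897 0.147 -2.685
endloop
endfacet

endsolid


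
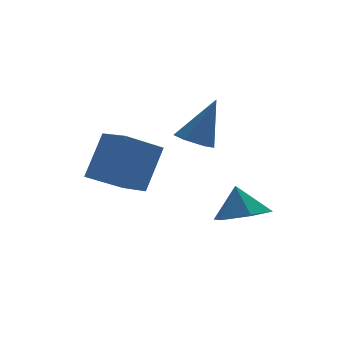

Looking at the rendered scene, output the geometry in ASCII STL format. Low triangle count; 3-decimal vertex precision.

solid 
facet normal -0.863 -0.158 0.479
outer loop
vertex -0.796 -1.867 0.41
vertex -1.167 -0.571 0.168
vertex -1.652 -2.435 -1.318
endloop
endfacet
facet normal 0.271 -0.946 0.177
outer loop
vertex -0.193 -2.169 -2.128
vertex -0.796 -1.867 0.41
vertex -1.652 -2.435 -1.318
endloop
endfacet
facet normal -0.863 -0.158 0.479
outer loop
vertex -1.652 -2.435 -1.318
vertex -1.167 -0.571 0.168
vertex -2.023 -1.138 -1.56
endloop
endfacet
facet normal -0.426 -0.282 -0.860
outer loop
vertex -2.023 -1.138 -1.56
vertex -0.193 -2.169 -2.128
vertex -1.652 -2.435 -1.318
endloop
endfacet
facet normal 0.426 0.282 0.860
outer loop
vertex -0.796 -1.867 0.41
vertex 0.292 -0.305 -0.642
vertex -1.167 -0.571 0.168
endloop
endfacet
facet normal 0.270 -0.946 0.177
outer loop
vertex 0.663 -1.602 -0.4
vertex -0.796 -1.867 0.41
vertex -0.193 -2.169 -2.128
endloop
endfacet
facet normal 0.426 0.282 0.860
outer loop
vertex 0.663 -1.602 -0.4
vertex 0.292 -0.305 -0.642
vertex -0.796 -1.867 0.41
endloop
endfacet
facet normal -0.271 0.946 -0.177
outer loop
vertex -1.167 -0.571 0.168
vertex 0.292 -0.305 -0.642
vertex -2.023 -1.138 -1.56
endloop
endfacet
facet normal -0.426 -0.282 -0.860
outer loop
vertex -0.564 -0.873 -2.37
vertex -0.193 -2.169 -2.128
vertex -2.023 -1.138 -1.56
endloop
endfacet
facet normal -0.270 0.946 -0.177
outer loop
vertex -2.023 -1.138 -1.56
vertex 0.292 -0.305 -0.642
vertex -0.564 -0.873 -2.37
endloop
endfacet
facet normal 0.863 0.158 -0.479
outer loop
vertex -0.564 -0.873 -2.37
vertex 0.663 -1.602 -0.4
vertex -0.193 -2.169 -2.128
endloop
endfacet
facet normal 0.863 0.157 -0.479
outer loop
vertex 0.292 -0.305 -0.642
vertex 0.663 -1.602 -0.4
vertex -0.564 -0.873 -2.37
endloop
endfacet
facet normal 0.075 -0.352 -0.933
outer loop
vertex 3.499 -4.402 -2.773
vertex 2.669 -3.841 -3.051
vertex 3.622 -3.432 -3.129
endloop
endfacet
facet normal 0.774 0.130 0.620
outer loop
vertex 3.499 -4.402 -2.773
vertex 3.622 -3.432 -3.129
vertex 2.571 -3.379 -1.829
endloop
endfacet
facet normal 0.075 -0.352 -0.933
outer loop
vertex 3.622 -3.432 -3.129
vertex 2.669 -3.841 -3.051
vertex 2.792 -2.872 -3.407
endloop
endfacet
facet normal 0.450 0.830 0.330
outer loop
vertex 3.622 -3.432 -3.129
vertex 2.792 -2.872 -3.407
vertex 2.571 -3.379 -1.829
endloop
endfacet
facet normal 0.074 -0.352 -0.933
outer loop
vertex 2.792 -2.872 -3.407
vertex 2.669 -3.841 -3.051
vertex 1.839 -3.28 -3.329
endloop
endfacet
facet normal -0.366 0.900 0.238
outer loop
vertex 2.792 -2.872 -3.407
vertex 1.839 -3.28 -3.329
vertex 2.571 -3.379 -1.829
endloop
endfacet
facet normal 0.074 -0.352 -0.933
outer loop
vertex 1.839 -3.28 -3.329
vertex 2.669 -3.841 -3.051
vertex 1.716 -4.249 -2.973
endloop
endfacet
facet normal -0.858 0.269 0.437
outer loop
vertex 1.839 -3.28 -3.329
vertex 1.716 -4.249 -2.973
vertex 2.571 -3.379 -1.829
endloop
endfacet
facet normal 0.074 -0.352 -0.933
outer loop
vertex 1.716 -4.249 -2.973
vertex 2.669 -3.841 -3.051
vertex 2.546 -4.81 -2.695
endloop
endfacet
facet normal -0.535 -0.431 0.727
outer loop
vertex 1.716 -4.249 -2.973
vertex 2.546 -4.81 -2.695
vertex 2.571 -3.379 -1.829
endloop
endfacet
facet normal 0.074 -0.352 -0.933
outer loop
vertex 2.546 -4.81 -2.695
vertex 2.669 -3.841 -3.051
vertex 3.499 -4.402 -2.773
endloop
endfacet
facet normal 0.281 -0.500 0.819
outer loop
vertex 2.546 -4.81 -2.695
vertex 3.499 -4.402 -2.773
vertex 2.571 -3.379 -1.829
endloop
endfacet
facet normal -0.427 -0.052 -0.903
outer loop
vertex 2.716 -1.121 -0.798
vertex 2.081 -0.814 -0.515
vertex 2.626 -0.367 -0.799
endloop
endfacet
facet normal 0.984 0.117 -0.135
outer loop
vertex 2.716 -1.121 -0.798
vertex 2.626 -0.367 -0.799
vertex 2.959 -0.706 1.335
endloop
endfacet
facet normal -0.428 -0.052 -0.903
outer loop
vertex 2.626 -0.367 -0.799
vertex 2.081 -0.814 -0.515
vertex 1.991 -0.059 -0.516
endloop
endfacet
facet normal 0.460 0.885 0.069
outer loop
vertex 2.626 -0.367 -0.799
vertex 1.991 -0.059 -0.516
vertex 2.959 -0.706 1.335
endloop
endfacet
facet normal -0.429 -0.052 -0.902
outer loop
vertex 1.991 -0.059 -0.516
vertex 2.081 -0.814 -0.515
vertex 1.446 -0.506 -0.231
endloop
endfacet
facet normal -0.393 0.785 0.480
outer loop
vertex 1.991 -0.059 -0.516
vertex 1.446 -0.506 -0.231
vertex 2.959 -0.706 1.335
endloop
endfacet
facet normal -0.429 -0.053 -0.902
outer loop
vertex 1.446 -0.506 -0.231
vertex 2.081 -0.814 -0.515
vertex 1.537 -1.261 -0.23
endloop
endfacet
facet normal -0.722 -0.086 0.687
outer loop
vertex 1.446 -0.506 -0.231
vertex 1.537 -1.261 -0.23
vertex 2.959 -0.706 1.335
endloop
endfacet
facet normal -0.429 -0.052 -0.902
outer loop
vertex 1.537 -1.261 -0.23
vertex 2.081 -0.814 -0.515
vertex 2.171 -1.568 -0.514
endloop
endfacet
facet normal -0.197 -0.854 0.482
outer loop
vertex 1.537 -1.261 -0.23
vertex 2.171 -1.568 -0.514
vertex 2.959 -0.706 1.335
endloop
endfacet
facet normal -0.427 -0.052 -0.903
outer loop
vertex 2.171 -1.568 -0.514
vertex 2.081 -0.814 -0.515
vertex 2.716 -1.121 -0.798
endloop
endfacet
facet normal 0.655 -0.753 0.072
outer loop
vertex 2.171 -1.568 -0.514
vertex 2.716 -1.121 -0.798
vertex 2.959 -0.706 1.335
endloop
endfacet

endsolid


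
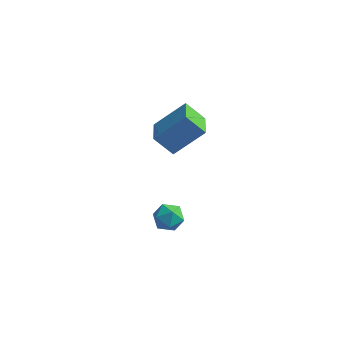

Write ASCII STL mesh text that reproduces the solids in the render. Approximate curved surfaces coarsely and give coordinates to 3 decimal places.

solid 
facet normal -0.692 -0.110 0.714
outer loop
vertex 3.993 -1.961 3.515
vertex 3.426 -0.626 3.172
vertex 2.734 -2.844 2.159
endloop
endfacet
facet normal 0.381 -0.896 0.230
outer loop
vertex 3.674 -2.694 1.188
vertex 3.993 -1.961 3.515
vertex 2.734 -2.844 2.159
endloop
endfacet
facet normal -0.692 -0.110 0.714
outer loop
vertex 2.734 -2.844 2.159
vertex 3.426 -0.626 3.172
vertex 2.167 -1.509 1.816
endloop
endfacet
facet normal -0.614 -0.431 -0.661
outer loop
vertex 2.167 -1.509 1.816
vertex 3.674 -2.694 1.188
vertex 2.734 -2.844 2.159
endloop
endfacet
facet normal 0.614 0.431 0.661
outer loop
vertex 3.993 -1.961 3.515
vertex 4.366 -0.476 2.201
vertex 3.426 -0.626 3.172
endloop
endfacet
facet normal 0.381 -0.896 0.230
outer loop
vertex 4.933 -1.811 2.544
vertex 3.993 -1.961 3.515
vertex 3.674 -2.694 1.188
endloop
endfacet
facet normal 0.614 0.431 0.661
outer loop
vertex 4.933 -1.811 2.544
vertex 4.366 -0.476 2.201
vertex 3.993 -1.961 3.515
endloop
endfacet
facet normal -0.381 0.896 -0.230
outer loop
vertex 3.426 -0.626 3.172
vertex 4.366 -0.476 2.201
vertex 2.167 -1.509 1.816
endloop
endfacet
facet normal -0.614 -0.431 -0.661
outer loop
vertex 3.107 -1.359 0.845
vertex 3.674 -2.694 1.188
vertex 2.167 -1.509 1.816
endloop
endfacet
facet normal -0.381 0.896 -0.230
outer loop
vertex 2.167 -1.509 1.816
vertex 4.366 -0.476 2.201
vertex 3.107 -1.359 0.845
endloop
endfacet
facet normal 0.692 0.110 -0.714
outer loop
vertex 3.107 -1.359 0.845
vertex 4.933 -1.811 2.544
vertex 3.674 -2.694 1.188
endloop
endfacet
facet normal 0.692 0.110 -0.714
outer loop
vertex 4.366 -0.476 2.201
vertex 4.933 -1.811 2.544
vertex 3.107 -1.359 0.845
endloop
endfacet
facet normal -0.783 -0.621 -0.035
outer loop
vertex 2.723 -2.965 -3.781
vertex 3.215 -3.566 -4.131
vertex 3.139 -3.518 -3.284
endloop
endfacet
facet normal -0.840 -0.169 0.516
outer loop
vertex 2.723 -2.965 -3.781
vertex 3.139 -3.518 -3.284
vertex 3.105 -2.694 -3.07
endloop
endfacet
facet normal -0.829 0.496 0.256
outer loop
vertex 2.723 -2.965 -3.781
vertex 3.105 -2.694 -3.07
vertex 3.16 -2.233 -3.784
endloop
endfacet
facet normal -0.766 0.456 -0.453
outer loop
vertex 2.723 -2.965 -3.781
vertex 3.16 -2.233 -3.784
vertex 3.227 -2.772 -4.44
endloop
endfacet
facet normal -0.738 -0.235 -0.633
outer loop
vertex 2.723 -2.965 -3.781
vertex 3.227 -2.772 -4.44
vertex 3.215 -3.566 -4.131
endloop
endfacet
facet normal -0.266 -0.253 0.930
outer loop
vertex 3.105 -2.694 -3.07
vertex 3.139 -3.518 -3.284
vertex 3.833 -3.128 -2.98
endloop
endfacet
facet normal -0.174 -0.984 0.040
outer loop
vertex 3.139 -3.518 -3.284
vertex 3.215 -3.566 -4.131
vertex 3.9 -3.667 -3.636
endloop
endfacet
facet normal -0.100 -0.360 -0.928
outer loop
vertex 3.215 -3.566 -4.131
vertex 3.227 -2.772 -4.44
vertex 3.955 -3.206 -4.35
endloop
endfacet
facet normal -0.146 0.757 -0.637
outer loop
vertex 3.227 -2.772 -4.44
vertex 3.16 -2.233 -3.784
vertex 3.921 -2.382 -4.136
endloop
endfacet
facet normal -0.249 0.822 0.512
outer loop
vertex 3.16 -2.233 -3.784
vertex 3.105 -2.694 -3.07
vertex 3.845 -2.334 -3.289
endloop
endfacet
facet normal 0.766 -0.456 0.453
outer loop
vertex 4.337 -2.935 -3.639
vertex 3.833 -3.128 -2.98
vertex 3.9 -3.667 -3.636
endloop
endfacet
facet normal 0.829 -0.496 -0.256
outer loop
vertex 4.337 -2.935 -3.639
vertex 3.9 -3.667 -3.636
vertex 3.955 -3.206 -4.35
endloop
endfacet
facet normal 0.840 0.169 -0.516
outer loop
vertex 4.337 -2.935 -3.639
vertex 3.955 -3.206 -4.35
vertex 3.921 -2.382 -4.136
endloop
endfacet
facet normal 0.783 0.621 0.035
outer loop
vertex 4.337 -2.935 -3.639
vertex 3.921 -2.382 -4.136
vertex 3.845 -2.334 -3.289
endloop
endfacet
facet normal 0.738 0.235 0.633
outer loop
vertex 4.337 -2.935 -3.639
vertex 3.845 -2.334 -3.289
vertex 3.833 -3.128 -2.98
endloop
endfacet
facet normal 0.146 -0.757 0.637
outer loop
vertex 3.9 -3.667 -3.636
vertex 3.833 -3.128 -2.98
vertex 3.139 -3.518 -3.284
endloop
endfacet
facet normal 0.249 -0.822 -0.512
outer loop
vertex 3.955 -3.206 -4.35
vertex 3.9 -3.667 -3.636
vertex 3.215 -3.566 -4.131
endloop
endfacet
facet normal 0.266 0.253 -0.930
outer loop
vertex 3.921 -2.382 -4.136
vertex 3.955 -3.206 -4.35
vertex 3.227 -2.772 -4.44
endloop
endfacet
facet normal 0.174 0.984 -0.040
outer loop
vertex 3.845 -2.334 -3.289
vertex 3.921 -2.382 -4.136
vertex 3.16 -2.233 -3.784
endloop
endfacet
facet normal 0.100 0.360 0.928
outer loop
vertex 3.833 -3.128 -2.98
vertex 3.845 -2.334 -3.289
vertex 3.105 -2.694 -3.07
endloop
endfacet

endsolid


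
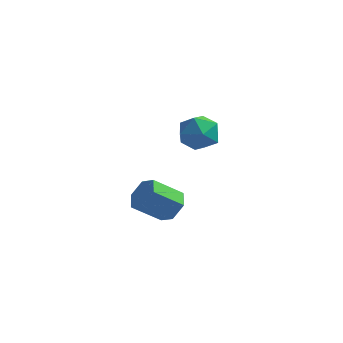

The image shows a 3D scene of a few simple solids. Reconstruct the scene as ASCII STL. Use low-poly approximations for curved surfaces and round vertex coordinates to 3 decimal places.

solid 
facet normal -0.692 -0.349 0.632
outer loop
vertex -2.465 -0.059 1.754
vertex -2.115 -0.954 1.643
vertex -1.767 -0.381 2.34
endloop
endfacet
facet normal -0.516 0.324 0.793
outer loop
vertex -2.465 -0.059 1.754
vertex -1.767 -0.381 2.34
vertex -1.73 0.522 1.995
endloop
endfacet
facet normal -0.648 0.729 0.219
outer loop
vertex -2.465 -0.059 1.754
vertex -1.73 0.522 1.995
vertex -2.056 0.506 1.084
endloop
endfacet
facet normal -0.905 0.306 -0.294
outer loop
vertex -2.465 -0.059 1.754
vertex -2.056 0.506 1.084
vertex -2.294 -0.406 0.867
endloop
endfacet
facet normal -0.932 -0.360 -0.039
outer loop
vertex -2.465 -0.059 1.754
vertex -2.294 -0.406 0.867
vertex -2.115 -0.954 1.643
endloop
endfacet
facet normal 0.186 0.344 0.920
outer loop
vertex -1.73 0.522 1.995
vertex -1.767 -0.381 2.34
vertex -0.926 -0.014 2.033
endloop
endfacet
facet normal -0.098 -0.744 0.661
outer loop
vertex -1.767 -0.381 2.34
vertex -2.115 -0.954 1.643
vertex -1.164 -0.926 1.816
endloop
endfacet
facet normal -0.488 -0.762 -0.426
outer loop
vertex -2.115 -0.954 1.643
vertex -2.294 -0.406 0.867
vertex -1.49 -0.942 0.905
endloop
endfacet
facet normal -0.444 0.315 -0.839
outer loop
vertex -2.294 -0.406 0.867
vertex -2.056 0.506 1.084
vertex -1.453 -0.039 0.56
endloop
endfacet
facet normal -0.028 1.000 -0.008
outer loop
vertex -2.056 0.506 1.084
vertex -1.73 0.522 1.995
vertex -1.105 0.534 1.257
endloop
endfacet
facet normal 0.905 -0.306 0.294
outer loop
vertex -0.755 -0.361 1.146
vertex -0.926 -0.014 2.033
vertex -1.164 -0.926 1.816
endloop
endfacet
facet normal 0.648 -0.729 -0.219
outer loop
vertex -0.755 -0.361 1.146
vertex -1.164 -0.926 1.816
vertex -1.49 -0.942 0.905
endloop
endfacet
facet normal 0.516 -0.324 -0.793
outer loop
vertex -0.755 -0.361 1.146
vertex -1.49 -0.942 0.905
vertex -1.453 -0.039 0.56
endloop
endfacet
facet normal 0.692 0.349 -0.632
outer loop
vertex -0.755 -0.361 1.146
vertex -1.453 -0.039 0.56
vertex -1.105 0.534 1.257
endloop
endfacet
facet normal 0.932 0.360 0.039
outer loop
vertex -0.755 -0.361 1.146
vertex -1.105 0.534 1.257
vertex -0.926 -0.014 2.033
endloop
endfacet
facet normal 0.444 -0.315 0.839
outer loop
vertex -1.164 -0.926 1.816
vertex -0.926 -0.014 2.033
vertex -1.767 -0.381 2.34
endloop
endfacet
facet normal 0.028 -1.000 0.008
outer loop
vertex -1.49 -0.942 0.905
vertex -1.164 -0.926 1.816
vertex -2.115 -0.954 1.643
endloop
endfacet
facet normal -0.186 -0.344 -0.920
outer loop
vertex -1.453 -0.039 0.56
vertex -1.49 -0.942 0.905
vertex -2.294 -0.406 0.867
endloop
endfacet
facet normal 0.098 0.744 -0.661
outer loop
vertex -1.105 0.534 1.257
vertex -1.453 -0.039 0.56
vertex -2.056 0.506 1.084
endloop
endfacet
facet normal 0.488 0.762 0.426
outer loop
vertex -0.926 -0.014 2.033
vertex -1.105 0.534 1.257
vertex -1.73 0.522 1.995
endloop
endfacet
facet normal 0.645 0.460 -0.610
outer loop
vertex -2.799 1.141 -3.064
vertex -3.121 0.734 -3.712
vertex -3.433 1.469 -3.487
endloop
endfacet
facet normal 0.006 0.795 0.607
outer loop
vertex -2.799 1.141 -3.064
vertex -3.433 1.469 -3.487
vertex -3.817 0.413 -2.1
endloop
endfacet
facet normal 0.006 0.795 0.607
outer loop
vertex -3.817 0.413 -2.1
vertex -3.433 1.469 -3.487
vertex -4.452 0.741 -2.523
endloop
endfacet
facet normal -0.644 -0.461 0.610
outer loop
vertex -3.817 0.413 -2.1
vertex -4.452 0.741 -2.523
vertex -4.139 0.006 -2.748
endloop
endfacet
facet normal 0.645 0.460 -0.610
outer loop
vertex -3.433 1.469 -3.487
vertex -3.121 0.734 -3.712
vertex -3.755 1.062 -4.135
endloop
endfacet
facet normal -0.659 0.740 -0.137
outer loop
vertex -3.433 1.469 -3.487
vertex -3.755 1.062 -4.135
vertex -4.452 0.741 -2.523
endloop
endfacet
facet normal -0.659 0.740 -0.137
outer loop
vertex -4.452 0.741 -2.523
vertex -3.755 1.062 -4.135
vertex -4.774 0.334 -3.171
endloop
endfacet
facet normal -0.644 -0.461 0.610
outer loop
vertex -4.452 0.741 -2.523
vertex -4.774 0.334 -3.171
vertex -4.139 0.006 -2.748
endloop
endfacet
facet normal 0.645 0.460 -0.610
outer loop
vertex -3.755 1.062 -4.135
vertex -3.121 0.734 -3.712
vertex -3.443 0.327 -4.36
endloop
endfacet
facet normal -0.665 -0.055 -0.745
outer loop
vertex -3.755 1.062 -4.135
vertex -3.443 0.327 -4.36
vertex -4.774 0.334 -3.171
endloop
endfacet
facet normal -0.665 -0.055 -0.744
outer loop
vertex -4.774 0.334 -3.171
vertex -3.443 0.327 -4.36
vertex -4.461 -0.401 -3.396
endloop
endfacet
facet normal -0.644 -0.461 0.610
outer loop
vertex -4.774 0.334 -3.171
vertex -4.461 -0.401 -3.396
vertex -4.139 0.006 -2.748
endloop
endfacet
facet normal 0.644 0.461 -0.610
outer loop
vertex -3.443 0.327 -4.36
vertex -3.121 0.734 -3.712
vertex -2.808 -0.001 -3.937
endloop
endfacet
facet normal -0.006 -0.795 -0.607
outer loop
vertex -3.443 0.327 -4.36
vertex -2.808 -0.001 -3.937
vertex -4.461 -0.401 -3.396
endloop
endfacet
facet normal -0.006 -0.795 -0.607
outer loop
vertex -4.461 -0.401 -3.396
vertex -2.808 -0.001 -3.937
vertex -3.827 -0.729 -2.973
endloop
endfacet
facet normal -0.645 -0.460 0.610
outer loop
vertex -4.461 -0.401 -3.396
vertex -3.827 -0.729 -2.973
vertex -4.139 0.006 -2.748
endloop
endfacet
facet normal 0.644 0.461 -0.610
outer loop
vertex -2.808 -0.001 -3.937
vertex -3.121 0.734 -3.712
vertex -2.486 0.406 -3.289
endloop
endfacet
facet normal 0.659 -0.740 0.137
outer loop
vertex -2.808 -0.001 -3.937
vertex -2.486 0.406 -3.289
vertex -3.827 -0.729 -2.973
endloop
endfacet
facet normal 0.659 -0.740 0.137
outer loop
vertex -3.827 -0.729 -2.973
vertex -2.486 0.406 -3.289
vertex -3.505 -0.322 -2.325
endloop
endfacet
facet normal -0.645 -0.460 0.610
outer loop
vertex -3.827 -0.729 -2.973
vertex -3.505 -0.322 -2.325
vertex -4.139 0.006 -2.748
endloop
endfacet
facet normal 0.644 0.461 -0.610
outer loop
vertex -2.486 0.406 -3.289
vertex -3.121 0.734 -3.712
vertex -2.799 1.141 -3.064
endloop
endfacet
facet normal 0.665 0.055 0.745
outer loop
vertex -2.486 0.406 -3.289
vertex -2.799 1.141 -3.064
vertex -3.505 -0.322 -2.325
endloop
endfacet
facet normal 0.666 0.055 0.744
outer loop
vertex -3.505 -0.322 -2.325
vertex -2.799 1.141 -3.064
vertex -3.817 0.413 -2.1
endloop
endfacet
facet normal -0.645 -0.460 0.610
outer loop
vertex -3.505 -0.322 -2.325
vertex -3.817 0.413 -2.1
vertex -4.139 0.006 -2.748
endloop
endfacet

endsolid


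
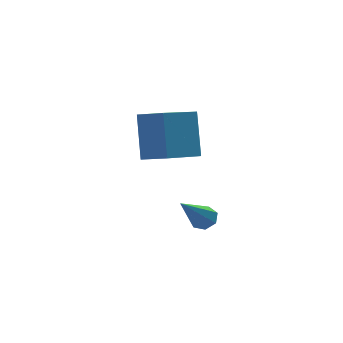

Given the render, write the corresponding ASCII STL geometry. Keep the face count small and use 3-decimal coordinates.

solid 
facet normal 0.560 0.476 -0.678
outer loop
vertex -0.244 -0.113 -1.126
vertex -0.665 0.025 -1.377
vertex -0.422 0.272 -1.003
endloop
endfacet
facet normal 0.572 0.003 0.820
outer loop
vertex -0.244 -0.113 -1.126
vertex -0.422 0.272 -1.003
vertex -1.735 -0.885 -0.083
endloop
endfacet
facet normal 0.559 0.477 -0.678
outer loop
vertex -0.422 0.272 -1.003
vertex -0.665 0.025 -1.377
vertex -0.784 0.472 -1.161
endloop
endfacet
facet normal 0.001 0.621 0.783
outer loop
vertex -0.422 0.272 -1.003
vertex -0.784 0.472 -1.161
vertex -1.735 -0.885 -0.083
endloop
endfacet
facet normal 0.559 0.477 -0.679
outer loop
vertex -0.784 0.472 -1.161
vertex -0.665 0.025 -1.377
vertex -1.057 0.335 -1.482
endloop
endfacet
facet normal -0.670 0.689 0.276
outer loop
vertex -0.784 0.472 -1.161
vertex -1.057 0.335 -1.482
vertex -1.735 -0.885 -0.083
endloop
endfacet
facet normal 0.560 0.479 -0.677
outer loop
vertex -1.057 0.335 -1.482
vertex -0.665 0.025 -1.377
vertex -1.034 -0.034 -1.724
endloop
endfacet
facet normal -0.935 0.152 -0.321
outer loop
vertex -1.057 0.335 -1.482
vertex -1.034 -0.034 -1.724
vertex -1.735 -0.885 -0.083
endloop
endfacet
facet normal 0.560 0.478 -0.677
outer loop
vertex -1.034 -0.034 -1.724
vertex -0.665 0.025 -1.377
vertex -0.734 -0.359 -1.705
endloop
endfacet
facet normal -0.595 -0.581 -0.555
outer loop
vertex -1.034 -0.034 -1.724
vertex -0.734 -0.359 -1.705
vertex -1.735 -0.885 -0.083
endloop
endfacet
facet normal 0.559 0.478 -0.677
outer loop
vertex -0.734 -0.359 -1.705
vertex -0.665 0.025 -1.377
vertex -0.382 -0.394 -1.439
endloop
endfacet
facet normal 0.096 -0.963 -0.253
outer loop
vertex -0.734 -0.359 -1.705
vertex -0.382 -0.394 -1.439
vertex -1.735 -0.885 -0.083
endloop
endfacet
facet normal 0.560 0.478 -0.676
outer loop
vertex -0.382 -0.394 -1.439
vertex -0.665 0.025 -1.377
vertex -0.244 -0.113 -1.126
endloop
endfacet
facet normal 0.615 -0.702 0.359
outer loop
vertex -0.382 -0.394 -1.439
vertex -0.244 -0.113 -1.126
vertex -1.735 -0.885 -0.083
endloop
endfacet
facet normal -0.808 -0.518 0.282
outer loop
vertex -2.101 -0.175 3.708
vertex -2.741 0.637 3.365
vertex -2.188 -0.948 2.04
endloop
endfacet
facet normal 0.588 -0.745 0.315
outer loop
vertex -0.799 -0.057 1.555
vertex -2.101 -0.175 3.708
vertex -2.188 -0.948 2.04
endloop
endfacet
facet normal -0.808 -0.518 0.282
outer loop
vertex -2.188 -0.948 2.04
vertex -2.741 0.637 3.365
vertex -2.829 -0.135 1.697
endloop
endfacet
facet normal -0.047 -0.420 -0.906
outer loop
vertex -2.829 -0.135 1.697
vertex -0.799 -0.057 1.555
vertex -2.188 -0.948 2.04
endloop
endfacet
facet normal 0.047 0.420 0.906
outer loop
vertex -2.101 -0.175 3.708
vertex -1.352 1.528 2.88
vertex -2.741 0.637 3.365
endloop
endfacet
facet normal 0.587 -0.746 0.314
outer loop
vertex -0.711 0.715 3.223
vertex -2.101 -0.175 3.708
vertex -0.799 -0.057 1.555
endloop
endfacet
facet normal 0.047 0.420 0.906
outer loop
vertex -0.711 0.715 3.223
vertex -1.352 1.528 2.88
vertex -2.101 -0.175 3.708
endloop
endfacet
facet normal -0.588 0.746 -0.314
outer loop
vertex -2.741 0.637 3.365
vertex -1.352 1.528 2.88
vertex -2.829 -0.135 1.697
endloop
endfacet
facet normal -0.047 -0.420 -0.906
outer loop
vertex -1.439 0.755 1.212
vertex -0.799 -0.057 1.555
vertex -2.829 -0.135 1.697
endloop
endfacet
facet normal -0.587 0.746 -0.315
outer loop
vertex -2.829 -0.135 1.697
vertex -1.352 1.528 2.88
vertex -1.439 0.755 1.212
endloop
endfacet
facet normal 0.808 0.518 -0.282
outer loop
vertex -1.439 0.755 1.212
vertex -0.711 0.715 3.223
vertex -0.799 -0.057 1.555
endloop
endfacet
facet normal 0.808 0.518 -0.282
outer loop
vertex -1.352 1.528 2.88
vertex -0.711 0.715 3.223
vertex -1.439 0.755 1.212
endloop
endfacet

endsolid


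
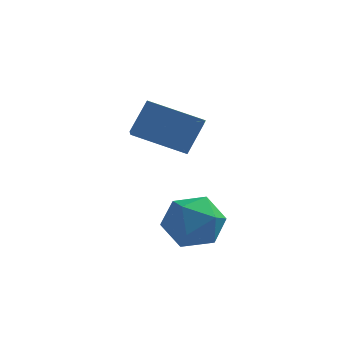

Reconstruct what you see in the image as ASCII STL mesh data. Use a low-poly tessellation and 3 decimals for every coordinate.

solid 
facet normal -0.340 -0.496 -0.799
outer loop
vertex 1.641 -2.333 3.533
vertex 1.384 -0.447 2.47
vertex 3.61 -2.483 2.788
endloop
endfacet
facet normal 0.119 -0.865 0.487
outer loop
vertex 4.096 -1.773 3.93
vertex 1.641 -2.333 3.533
vertex 3.61 -2.483 2.788
endloop
endfacet
facet normal -0.340 -0.497 -0.799
outer loop
vertex 3.61 -2.483 2.788
vertex 1.384 -0.447 2.47
vertex 3.352 -0.597 1.725
endloop
endfacet
facet normal 0.933 -0.071 -0.353
outer loop
vertex 3.352 -0.597 1.725
vertex 4.096 -1.773 3.93
vertex 3.61 -2.483 2.788
endloop
endfacet
facet normal -0.933 0.072 0.353
outer loop
vertex 1.641 -2.333 3.533
vertex 1.87 0.263 3.612
vertex 1.384 -0.447 2.47
endloop
endfacet
facet normal 0.119 -0.865 0.487
outer loop
vertex 2.128 -1.623 4.675
vertex 1.641 -2.333 3.533
vertex 4.096 -1.773 3.93
endloop
endfacet
facet normal -0.933 0.072 0.353
outer loop
vertex 2.128 -1.623 4.675
vertex 1.87 0.263 3.612
vertex 1.641 -2.333 3.533
endloop
endfacet
facet normal -0.119 0.865 -0.487
outer loop
vertex 1.384 -0.447 2.47
vertex 1.87 0.263 3.612
vertex 3.352 -0.597 1.725
endloop
endfacet
facet normal 0.933 -0.072 -0.353
outer loop
vertex 3.839 0.113 2.867
vertex 4.096 -1.773 3.93
vertex 3.352 -0.597 1.725
endloop
endfacet
facet normal -0.118 0.865 -0.487
outer loop
vertex 3.352 -0.597 1.725
vertex 1.87 0.263 3.612
vertex 3.839 0.113 2.867
endloop
endfacet
facet normal 0.340 0.496 0.799
outer loop
vertex 3.839 0.113 2.867
vertex 2.128 -1.623 4.675
vertex 4.096 -1.773 3.93
endloop
endfacet
facet normal 0.340 0.497 0.799
outer loop
vertex 1.87 0.263 3.612
vertex 2.128 -1.623 4.675
vertex 3.839 0.113 2.867
endloop
endfacet
facet normal -0.132 0.817 -0.561
outer loop
vertex 4.228 -3.042 -0.883
vertex 3.121 -2.952 -0.491
vertex 3.996 -2.414 0.086
endloop
endfacet
facet normal 0.548 0.756 -0.358
outer loop
vertex 4.228 -3.042 -0.883
vertex 3.996 -2.414 0.086
vertex 4.941 -3.116 0.052
endloop
endfacet
facet normal 0.793 0.128 -0.595
outer loop
vertex 4.228 -3.042 -0.883
vertex 4.941 -3.116 0.052
vertex 4.65 -4.088 -0.546
endloop
endfacet
facet normal 0.264 -0.197 -0.944
outer loop
vertex 4.228 -3.042 -0.883
vertex 4.65 -4.088 -0.546
vertex 3.526 -3.987 -0.882
endloop
endfacet
facet normal -0.308 0.228 -0.923
outer loop
vertex 4.228 -3.042 -0.883
vertex 3.526 -3.987 -0.882
vertex 3.121 -2.952 -0.491
endloop
endfacet
facet normal 0.566 0.744 0.356
outer loop
vertex 4.941 -3.116 0.052
vertex 3.996 -2.414 0.086
vertex 4.274 -3.073 1.022
endloop
endfacet
facet normal -0.537 0.843 0.028
outer loop
vertex 3.996 -2.414 0.086
vertex 3.121 -2.952 -0.491
vertex 3.15 -2.972 0.686
endloop
endfacet
facet normal -0.821 -0.110 -0.560
outer loop
vertex 3.121 -2.952 -0.491
vertex 3.526 -3.987 -0.882
vertex 2.859 -3.944 0.088
endloop
endfacet
facet normal 0.106 -0.798 -0.593
outer loop
vertex 3.526 -3.987 -0.882
vertex 4.65 -4.088 -0.546
vertex 3.804 -4.646 0.054
endloop
endfacet
facet normal 0.962 -0.271 -0.028
outer loop
vertex 4.65 -4.088 -0.546
vertex 4.941 -3.116 0.052
vertex 4.679 -4.108 0.631
endloop
endfacet
facet normal -0.264 0.197 0.944
outer loop
vertex 3.572 -4.018 1.023
vertex 4.274 -3.073 1.022
vertex 3.15 -2.972 0.686
endloop
endfacet
facet normal -0.793 -0.128 0.595
outer loop
vertex 3.572 -4.018 1.023
vertex 3.15 -2.972 0.686
vertex 2.859 -3.944 0.088
endloop
endfacet
facet normal -0.548 -0.756 0.358
outer loop
vertex 3.572 -4.018 1.023
vertex 2.859 -3.944 0.088
vertex 3.804 -4.646 0.054
endloop
endfacet
facet normal 0.132 -0.817 0.561
outer loop
vertex 3.572 -4.018 1.023
vertex 3.804 -4.646 0.054
vertex 4.679 -4.108 0.631
endloop
endfacet
facet normal 0.308 -0.228 0.923
outer loop
vertex 3.572 -4.018 1.023
vertex 4.679 -4.108 0.631
vertex 4.274 -3.073 1.022
endloop
endfacet
facet normal -0.106 0.798 0.593
outer loop
vertex 3.15 -2.972 0.686
vertex 4.274 -3.073 1.022
vertex 3.996 -2.414 0.086
endloop
endfacet
facet normal -0.962 0.271 0.028
outer loop
vertex 2.859 -3.944 0.088
vertex 3.15 -2.972 0.686
vertex 3.121 -2.952 -0.491
endloop
endfacet
facet normal -0.566 -0.744 -0.356
outer loop
vertex 3.804 -4.646 0.054
vertex 2.859 -3.944 0.088
vertex 3.526 -3.987 -0.882
endloop
endfacet
facet normal 0.537 -0.843 -0.028
outer loop
vertex 4.679 -4.108 0.631
vertex 3.804 -4.646 0.054
vertex 4.65 -4.088 -0.546
endloop
endfacet
facet normal 0.821 0.110 0.560
outer loop
vertex 4.274 -3.073 1.022
vertex 4.679 -4.108 0.631
vertex 4.941 -3.116 0.052
endloop
endfacet

endsolid


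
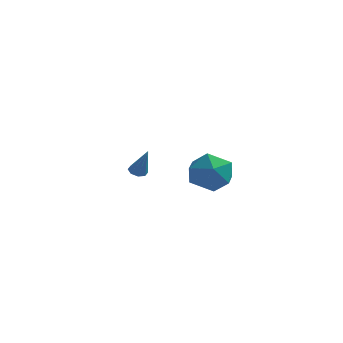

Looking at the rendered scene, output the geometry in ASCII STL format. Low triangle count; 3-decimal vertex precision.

solid 
facet normal -0.373 0.209 -0.904
outer loop
vertex -1.892 3.98 0.029
vertex -2.347 3.773 0.169
vertex -2.137 4.248 0.192
endloop
endfacet
facet normal 0.768 0.629 0.121
outer loop
vertex -1.892 3.98 0.029
vertex -2.137 4.248 0.192
vertex -1.693 3.407 1.751
endloop
endfacet
facet normal -0.374 0.209 -0.903
outer loop
vertex -2.137 4.248 0.192
vertex -2.347 3.773 0.169
vertex -2.505 4.237 0.342
endloop
endfacet
facet normal 0.151 0.887 0.436
outer loop
vertex -2.137 4.248 0.192
vertex -2.505 4.237 0.342
vertex -1.693 3.407 1.751
endloop
endfacet
facet normal -0.375 0.209 -0.903
outer loop
vertex -2.505 4.237 0.342
vertex -2.347 3.773 0.169
vertex -2.781 3.954 0.391
endloop
endfacet
facet normal -0.495 0.593 0.635
outer loop
vertex -2.505 4.237 0.342
vertex -2.781 3.954 0.391
vertex -1.693 3.407 1.751
endloop
endfacet
facet normal -0.375 0.209 -0.903
outer loop
vertex -2.781 3.954 0.391
vertex -2.347 3.773 0.169
vertex -2.803 3.565 0.31
endloop
endfacet
facet normal -0.794 -0.081 0.603
outer loop
vertex -2.781 3.954 0.391
vertex -2.803 3.565 0.31
vertex -1.693 3.407 1.751
endloop
endfacet
facet normal -0.374 0.208 -0.904
outer loop
vertex -2.803 3.565 0.31
vertex -2.347 3.773 0.169
vertex -2.558 3.298 0.147
endloop
endfacet
facet normal -0.569 -0.740 0.357
outer loop
vertex -2.803 3.565 0.31
vertex -2.558 3.298 0.147
vertex -1.693 3.407 1.751
endloop
endfacet
facet normal -0.373 0.208 -0.904
outer loop
vertex -2.558 3.298 0.147
vertex -2.347 3.773 0.169
vertex -2.189 3.308 -0.003
endloop
endfacet
facet normal 0.045 -0.998 0.044
outer loop
vertex -2.558 3.298 0.147
vertex -2.189 3.308 -0.003
vertex -1.693 3.407 1.751
endloop
endfacet
facet normal -0.373 0.208 -0.904
outer loop
vertex -2.189 3.308 -0.003
vertex -2.347 3.773 0.169
vertex -1.913 3.591 -0.052
endloop
endfacet
facet normal 0.693 -0.703 -0.156
outer loop
vertex -2.189 3.308 -0.003
vertex -1.913 3.591 -0.052
vertex -1.693 3.407 1.751
endloop
endfacet
facet normal -0.373 0.208 -0.904
outer loop
vertex -1.913 3.591 -0.052
vertex -2.347 3.773 0.169
vertex -1.892 3.98 0.029
endloop
endfacet
facet normal 0.992 -0.028 -0.124
outer loop
vertex -1.913 3.591 -0.052
vertex -1.892 3.98 0.029
vertex -1.693 3.407 1.751
endloop
endfacet
facet normal -0.714 -0.054 0.698
outer loop
vertex 2.208 -2.096 3.775
vertex 2.394 -3.298 3.872
vertex 3.023 -2.525 4.575
endloop
endfacet
facet normal -0.391 0.584 0.712
outer loop
vertex 2.208 -2.096 3.775
vertex 3.023 -2.525 4.575
vertex 3.284 -1.537 3.908
endloop
endfacet
facet normal -0.467 0.882 0.068
outer loop
vertex 2.208 -2.096 3.775
vertex 3.284 -1.537 3.908
vertex 2.815 -1.699 2.794
endloop
endfacet
facet normal -0.836 0.429 -0.344
outer loop
vertex 2.208 -2.096 3.775
vertex 2.815 -1.699 2.794
vertex 2.266 -2.788 2.771
endloop
endfacet
facet normal -0.988 -0.149 0.046
outer loop
vertex 2.208 -2.096 3.775
vertex 2.266 -2.788 2.771
vertex 2.394 -3.298 3.872
endloop
endfacet
facet normal 0.304 0.477 0.825
outer loop
vertex 3.284 -1.537 3.908
vertex 3.023 -2.525 4.575
vertex 4.134 -2.392 4.089
endloop
endfacet
facet normal -0.216 -0.555 0.803
outer loop
vertex 3.023 -2.525 4.575
vertex 2.394 -3.298 3.872
vertex 3.585 -3.481 4.066
endloop
endfacet
facet normal -0.659 -0.709 -0.252
outer loop
vertex 2.394 -3.298 3.872
vertex 2.266 -2.788 2.771
vertex 3.116 -3.643 2.952
endloop
endfacet
facet normal -0.413 0.227 -0.882
outer loop
vertex 2.266 -2.788 2.771
vertex 2.815 -1.699 2.794
vertex 3.377 -2.655 2.285
endloop
endfacet
facet normal 0.183 0.959 -0.216
outer loop
vertex 2.815 -1.699 2.794
vertex 3.284 -1.537 3.908
vertex 4.006 -1.882 2.988
endloop
endfacet
facet normal 0.836 -0.429 0.344
outer loop
vertex 4.192 -3.084 3.085
vertex 4.134 -2.392 4.089
vertex 3.585 -3.481 4.066
endloop
endfacet
facet normal 0.467 -0.882 -0.068
outer loop
vertex 4.192 -3.084 3.085
vertex 3.585 -3.481 4.066
vertex 3.116 -3.643 2.952
endloop
endfacet
facet normal 0.391 -0.584 -0.712
outer loop
vertex 4.192 -3.084 3.085
vertex 3.116 -3.643 2.952
vertex 3.377 -2.655 2.285
endloop
endfacet
facet normal 0.714 0.054 -0.698
outer loop
vertex 4.192 -3.084 3.085
vertex 3.377 -2.655 2.285
vertex 4.006 -1.882 2.988
endloop
endfacet
facet normal 0.988 0.149 -0.046
outer loop
vertex 4.192 -3.084 3.085
vertex 4.006 -1.882 2.988
vertex 4.134 -2.392 4.089
endloop
endfacet
facet normal 0.413 -0.227 0.882
outer loop
vertex 3.585 -3.481 4.066
vertex 4.134 -2.392 4.089
vertex 3.023 -2.525 4.575
endloop
endfacet
facet normal -0.183 -0.959 0.216
outer loop
vertex 3.116 -3.643 2.952
vertex 3.585 -3.481 4.066
vertex 2.394 -3.298 3.872
endloop
endfacet
facet normal -0.304 -0.477 -0.825
outer loop
vertex 3.377 -2.655 2.285
vertex 3.116 -3.643 2.952
vertex 2.266 -2.788 2.771
endloop
endfacet
facet normal 0.216 0.555 -0.803
outer loop
vertex 4.006 -1.882 2.988
vertex 3.377 -2.655 2.285
vertex 2.815 -1.699 2.794
endloop
endfacet
facet normal 0.659 0.709 0.252
outer loop
vertex 4.134 -2.392 4.089
vertex 4.006 -1.882 2.988
vertex 3.284 -1.537 3.908
endloop
endfacet

endsolid


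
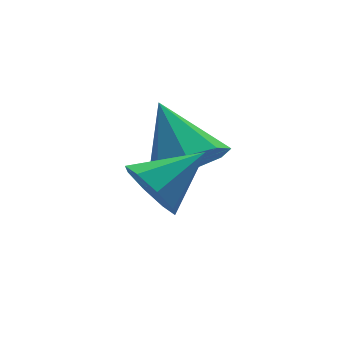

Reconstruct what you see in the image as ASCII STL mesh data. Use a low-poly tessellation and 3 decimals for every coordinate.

solid 
facet normal 0.061 -0.759 -0.648
outer loop
vertex 4.057 2.967 0.847
vertex 3.676 2.37 1.51
vertex 3.316 2.938 0.811
endloop
endfacet
facet normal -0.017 0.919 -0.395
outer loop
vertex 4.057 2.967 0.847
vertex 3.316 2.938 0.811
vertex 3.564 3.75 2.69
endloop
endfacet
facet normal 0.062 -0.759 -0.648
outer loop
vertex 3.316 2.938 0.811
vertex 3.676 2.37 1.51
vertex 2.786 2.576 1.184
endloop
endfacet
facet normal -0.653 0.723 -0.226
outer loop
vertex 3.316 2.938 0.811
vertex 2.786 2.576 1.184
vertex 3.564 3.75 2.69
endloop
endfacet
facet normal 0.062 -0.759 -0.649
outer loop
vertex 2.786 2.576 1.184
vertex 3.676 2.37 1.51
vertex 2.777 2.093 1.748
endloop
endfacet
facet normal -0.923 0.300 0.242
outer loop
vertex 2.786 2.576 1.184
vertex 2.777 2.093 1.748
vertex 3.564 3.75 2.69
endloop
endfacet
facet normal 0.062 -0.759 -0.649
outer loop
vertex 2.777 2.093 1.748
vertex 3.676 2.37 1.51
vertex 3.295 1.772 2.173
endloop
endfacet
facet normal -0.668 -0.102 0.737
outer loop
vertex 2.777 2.093 1.748
vertex 3.295 1.772 2.173
vertex 3.564 3.75 2.69
endloop
endfacet
facet normal 0.061 -0.758 -0.649
outer loop
vertex 3.295 1.772 2.173
vertex 3.676 2.37 1.51
vertex 4.036 1.801 2.209
endloop
endfacet
facet normal -0.037 -0.248 0.968
outer loop
vertex 3.295 1.772 2.173
vertex 4.036 1.801 2.209
vertex 3.564 3.75 2.69
endloop
endfacet
facet normal 0.061 -0.758 -0.649
outer loop
vertex 4.036 1.801 2.209
vertex 3.676 2.37 1.51
vertex 4.566 2.163 1.836
endloop
endfacet
facet normal 0.598 -0.052 0.799
outer loop
vertex 4.036 1.801 2.209
vertex 4.566 2.163 1.836
vertex 3.564 3.75 2.69
endloop
endfacet
facet normal 0.061 -0.759 -0.649
outer loop
vertex 4.566 2.163 1.836
vertex 3.676 2.37 1.51
vertex 4.575 2.646 1.272
endloop
endfacet
facet normal 0.868 0.370 0.331
outer loop
vertex 4.566 2.163 1.836
vertex 4.575 2.646 1.272
vertex 3.564 3.75 2.69
endloop
endfacet
facet normal 0.061 -0.759 -0.648
outer loop
vertex 4.575 2.646 1.272
vertex 3.676 2.37 1.51
vertex 4.057 2.967 0.847
endloop
endfacet
facet normal 0.613 0.773 -0.164
outer loop
vertex 4.575 2.646 1.272
vertex 4.057 2.967 0.847
vertex 3.564 3.75 2.69
endloop
endfacet
facet normal -0.875 -0.088 -0.476
outer loop
vertex 2.467 0.541 1.313
vertex 2.101 0.972 1.906
vertex 2.468 1.158 1.197
endloop
endfacet
facet normal 0.822 -0.106 -0.559
outer loop
vertex 2.467 0.541 1.313
vertex 2.468 1.158 1.197
vertex 3.439 1.108 2.634
endloop
endfacet
facet normal -0.875 -0.088 -0.476
outer loop
vertex 2.468 1.158 1.197
vertex 2.101 0.972 1.906
vertex 2.254 1.666 1.496
endloop
endfacet
facet normal 0.696 0.559 -0.451
outer loop
vertex 2.468 1.158 1.197
vertex 2.254 1.666 1.496
vertex 3.439 1.108 2.634
endloop
endfacet
facet normal -0.875 -0.088 -0.476
outer loop
vertex 2.254 1.666 1.496
vertex 2.101 0.972 1.906
vertex 1.95 1.768 2.036
endloop
endfacet
facet normal 0.389 0.920 0.046
outer loop
vertex 2.254 1.666 1.496
vertex 1.95 1.768 2.036
vertex 3.439 1.108 2.634
endloop
endfacet
facet normal -0.874 -0.088 -0.477
outer loop
vertex 1.95 1.768 2.036
vertex 2.101 0.972 1.906
vertex 1.734 1.404 2.499
endloop
endfacet
facet normal 0.082 0.765 0.639
outer loop
vertex 1.95 1.768 2.036
vertex 1.734 1.404 2.499
vertex 3.439 1.108 2.634
endloop
endfacet
facet normal -0.875 -0.088 -0.477
outer loop
vertex 1.734 1.404 2.499
vertex 2.101 0.972 1.906
vertex 1.733 0.787 2.615
endloop
endfacet
facet normal -0.046 0.185 0.982
outer loop
vertex 1.734 1.404 2.499
vertex 1.733 0.787 2.615
vertex 3.439 1.108 2.634
endloop
endfacet
facet normal -0.874 -0.089 -0.477
outer loop
vertex 1.733 0.787 2.615
vertex 2.101 0.972 1.906
vertex 1.948 0.279 2.316
endloop
endfacet
facet normal 0.081 -0.480 0.874
outer loop
vertex 1.733 0.787 2.615
vertex 1.948 0.279 2.316
vertex 3.439 1.108 2.634
endloop
endfacet
facet normal -0.876 -0.088 -0.475
outer loop
vertex 1.948 0.279 2.316
vertex 2.101 0.972 1.906
vertex 2.251 0.177 1.776
endloop
endfacet
facet normal 0.388 -0.841 0.376
outer loop
vertex 1.948 0.279 2.316
vertex 2.251 0.177 1.776
vertex 3.439 1.108 2.634
endloop
endfacet
facet normal -0.875 -0.087 -0.477
outer loop
vertex 2.251 0.177 1.776
vertex 2.101 0.972 1.906
vertex 2.467 0.541 1.313
endloop
endfacet
facet normal 0.694 -0.687 -0.216
outer loop
vertex 2.251 0.177 1.776
vertex 2.467 0.541 1.313
vertex 3.439 1.108 2.634
endloop
endfacet

endsolid
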